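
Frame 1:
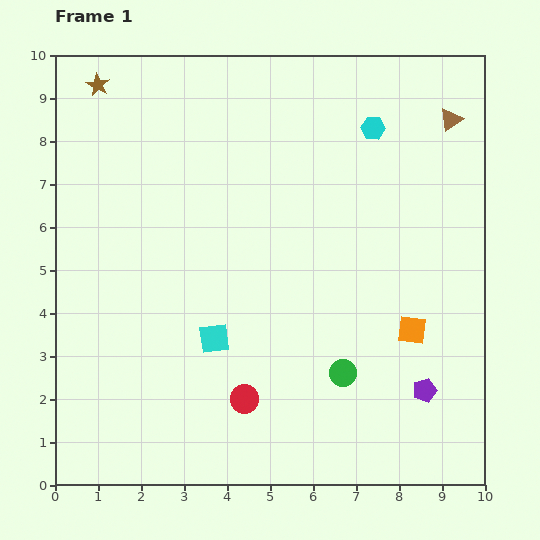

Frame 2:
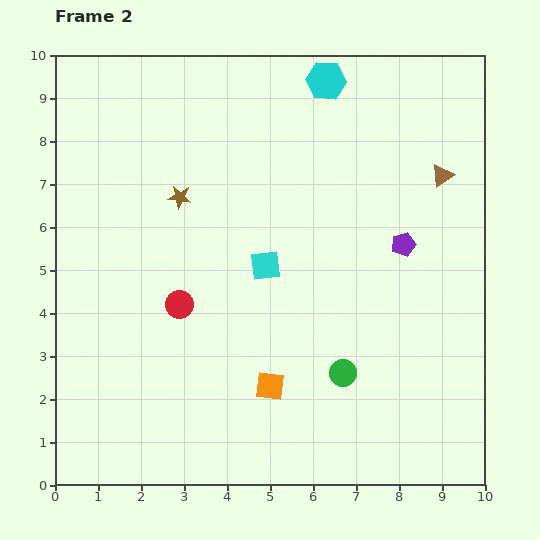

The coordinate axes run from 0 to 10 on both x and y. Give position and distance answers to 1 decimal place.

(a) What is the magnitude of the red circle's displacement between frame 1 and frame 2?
2.7

The red circle moved from (4.4, 2.0) to (2.9, 4.2), a distance of √(1.5² + 2.2²) ≈ 2.7.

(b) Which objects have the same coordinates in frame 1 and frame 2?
the green circle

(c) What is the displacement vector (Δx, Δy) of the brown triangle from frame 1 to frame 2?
(-0.2, -1.3)

The brown triangle was at (9.2, 8.5) in frame 1 and (9.0, 7.2) in frame 2.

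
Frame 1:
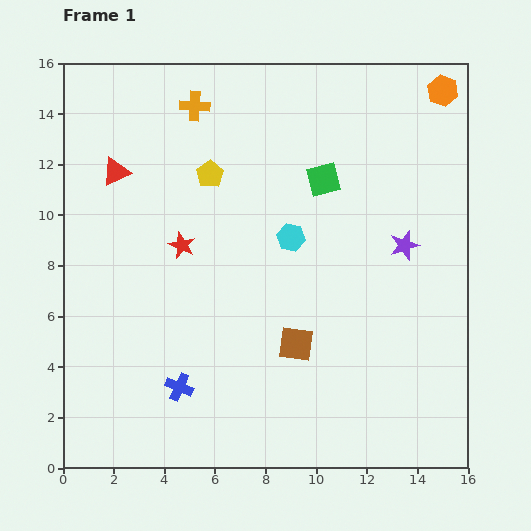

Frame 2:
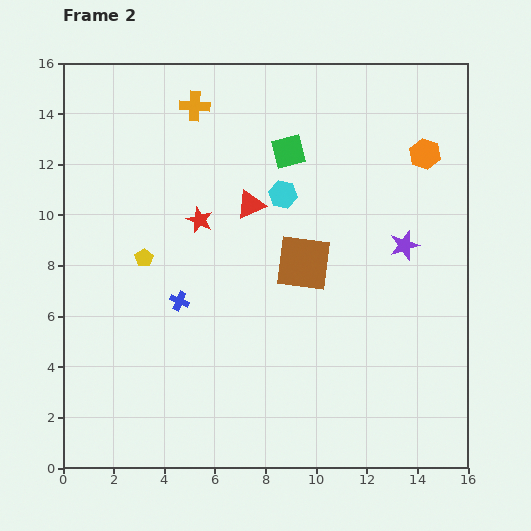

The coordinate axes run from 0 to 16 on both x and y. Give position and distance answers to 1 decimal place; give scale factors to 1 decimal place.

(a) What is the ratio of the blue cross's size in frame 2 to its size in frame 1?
0.7×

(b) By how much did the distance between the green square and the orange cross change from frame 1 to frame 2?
-1.8

Distance in frame 1: 5.9. Distance in frame 2: 4.1.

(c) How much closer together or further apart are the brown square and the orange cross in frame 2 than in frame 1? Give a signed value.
-2.7

Distance in frame 1: 10.2. Distance in frame 2: 7.5.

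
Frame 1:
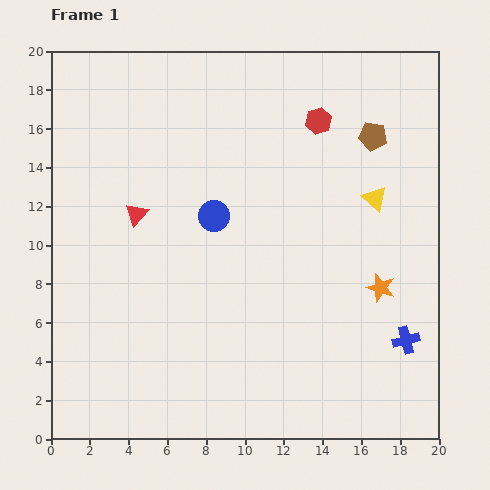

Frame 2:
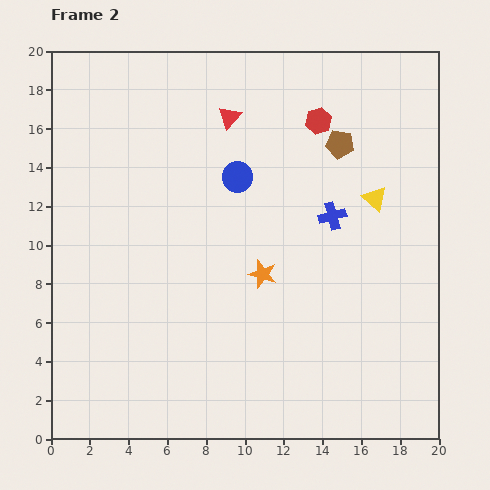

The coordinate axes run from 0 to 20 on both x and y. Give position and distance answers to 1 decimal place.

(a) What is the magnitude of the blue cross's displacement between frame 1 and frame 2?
7.4

The blue cross moved from (18.3, 5.1) to (14.5, 11.5), a distance of √(3.8² + 6.4²) ≈ 7.4.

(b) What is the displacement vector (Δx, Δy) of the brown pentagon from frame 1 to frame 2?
(-1.7, -0.4)

The brown pentagon was at (16.6, 15.6) in frame 1 and (14.9, 15.2) in frame 2.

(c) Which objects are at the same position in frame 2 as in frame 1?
the yellow triangle, the red hexagon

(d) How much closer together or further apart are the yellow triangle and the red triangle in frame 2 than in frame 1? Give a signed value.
-3.7

Distance in frame 1: 12.3. Distance in frame 2: 8.6.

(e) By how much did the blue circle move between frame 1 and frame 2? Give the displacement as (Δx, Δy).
(1.2, 2.0)

The blue circle was at (8.4, 11.5) in frame 1 and (9.6, 13.5) in frame 2.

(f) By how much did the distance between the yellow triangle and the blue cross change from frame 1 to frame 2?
-5.1

Distance in frame 1: 7.5. Distance in frame 2: 2.4.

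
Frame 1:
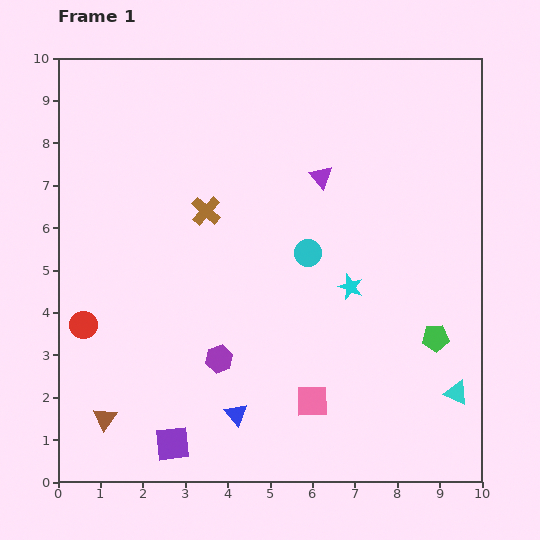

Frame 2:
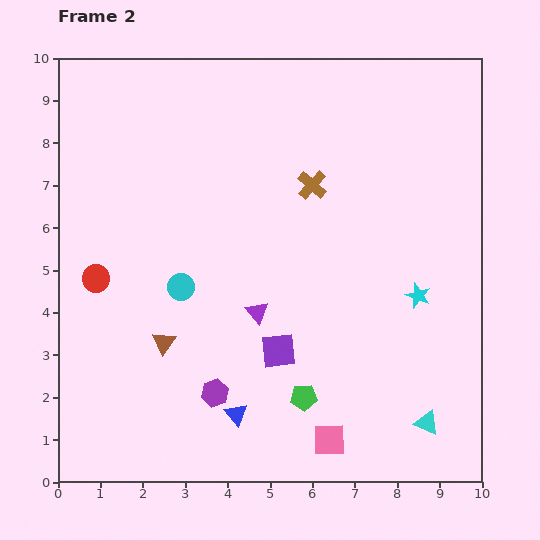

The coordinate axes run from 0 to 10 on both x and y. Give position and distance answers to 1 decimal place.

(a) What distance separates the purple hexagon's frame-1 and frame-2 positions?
0.8

The purple hexagon moved from (3.8, 2.9) to (3.7, 2.1), a distance of √(0.1² + 0.8²) ≈ 0.8.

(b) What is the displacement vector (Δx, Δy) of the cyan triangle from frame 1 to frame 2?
(-0.7, -0.7)

The cyan triangle was at (9.4, 2.1) in frame 1 and (8.7, 1.4) in frame 2.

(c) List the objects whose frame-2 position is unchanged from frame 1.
the blue triangle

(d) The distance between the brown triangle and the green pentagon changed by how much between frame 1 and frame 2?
-4.5

Distance in frame 1: 8.0. Distance in frame 2: 3.5.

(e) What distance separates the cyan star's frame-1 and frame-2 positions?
1.6

The cyan star moved from (6.9, 4.6) to (8.5, 4.4), a distance of √(1.6² + 0.2²) ≈ 1.6.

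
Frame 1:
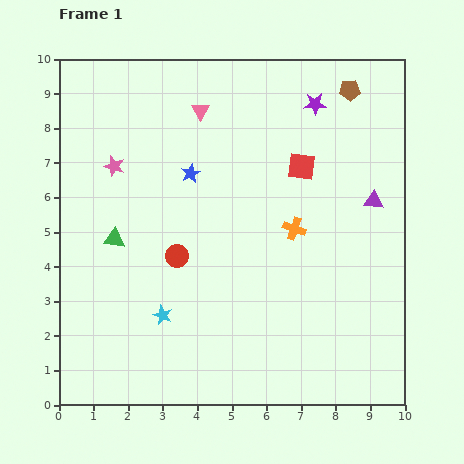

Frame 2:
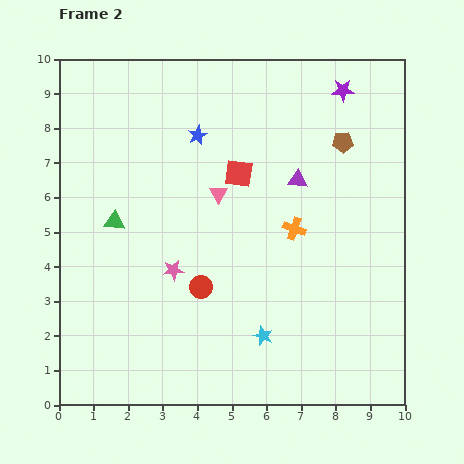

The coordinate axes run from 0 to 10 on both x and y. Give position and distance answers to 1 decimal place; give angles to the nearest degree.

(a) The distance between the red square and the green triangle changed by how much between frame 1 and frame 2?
-1.9

Distance in frame 1: 5.8. Distance in frame 2: 3.9.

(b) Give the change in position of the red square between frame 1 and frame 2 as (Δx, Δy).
(-1.8, -0.2)

The red square was at (7.0, 6.9) in frame 1 and (5.2, 6.7) in frame 2.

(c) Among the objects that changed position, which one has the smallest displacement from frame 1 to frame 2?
the green triangle

(moved 0.5)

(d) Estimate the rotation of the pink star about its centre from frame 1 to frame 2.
23° counter-clockwise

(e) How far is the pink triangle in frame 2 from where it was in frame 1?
2.5

The pink triangle moved from (4.1, 8.5) to (4.6, 6.1), a distance of √(0.5² + 2.4²) ≈ 2.5.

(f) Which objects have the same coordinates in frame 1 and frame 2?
the orange cross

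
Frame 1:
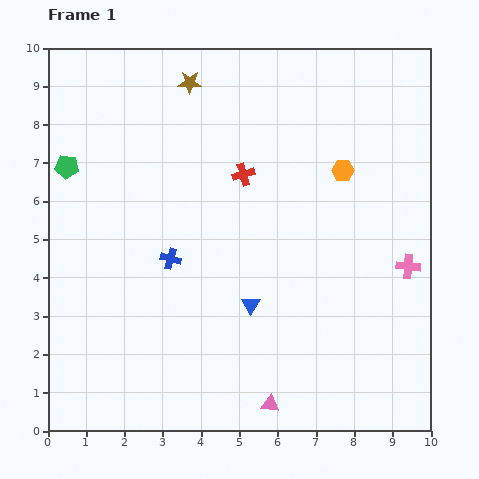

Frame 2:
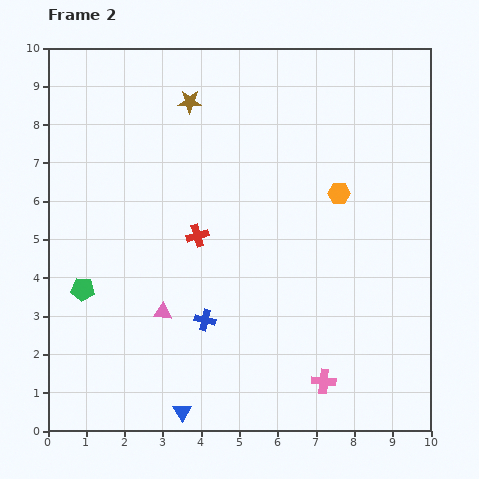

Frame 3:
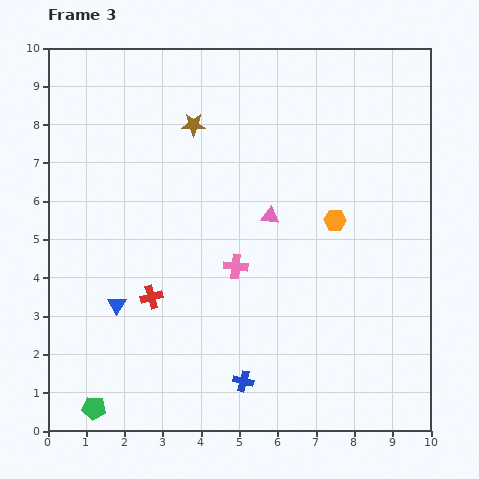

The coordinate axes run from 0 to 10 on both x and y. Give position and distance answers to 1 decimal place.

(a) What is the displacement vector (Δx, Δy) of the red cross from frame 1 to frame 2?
(-1.2, -1.6)

The red cross was at (5.1, 6.7) in frame 1 and (3.9, 5.1) in frame 2.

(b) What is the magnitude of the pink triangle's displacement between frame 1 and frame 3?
4.9

The pink triangle moved from (5.8, 0.7) to (5.8, 5.6), a distance of √(0.0² + 4.9²) ≈ 4.9.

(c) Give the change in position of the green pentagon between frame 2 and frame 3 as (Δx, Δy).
(0.3, -3.1)

The green pentagon was at (0.9, 3.7) in frame 2 and (1.2, 0.6) in frame 3.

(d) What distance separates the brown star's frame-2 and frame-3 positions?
0.6

The brown star moved from (3.7, 8.6) to (3.8, 8.0), a distance of √(0.1² + 0.6²) ≈ 0.6.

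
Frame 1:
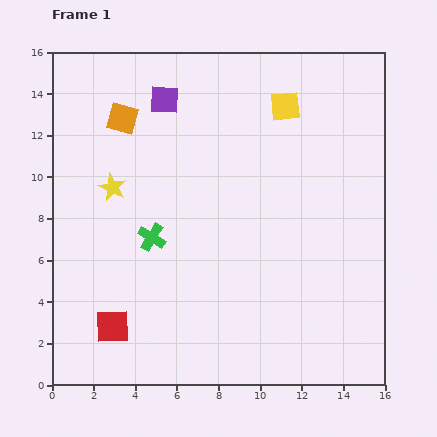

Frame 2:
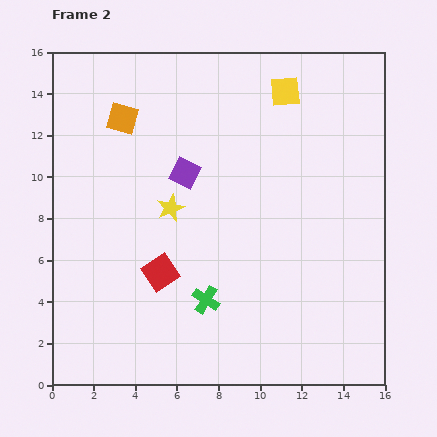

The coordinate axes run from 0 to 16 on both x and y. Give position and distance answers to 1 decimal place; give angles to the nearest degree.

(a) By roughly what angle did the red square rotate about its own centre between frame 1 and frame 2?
32° counter-clockwise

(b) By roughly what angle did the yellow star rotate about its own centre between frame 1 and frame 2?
24° clockwise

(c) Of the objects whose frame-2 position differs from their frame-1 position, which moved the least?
the yellow square

(moved 0.7)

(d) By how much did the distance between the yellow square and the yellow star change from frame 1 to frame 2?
-1.4

Distance in frame 1: 9.2. Distance in frame 2: 7.8.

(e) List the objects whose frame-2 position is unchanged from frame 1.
the orange square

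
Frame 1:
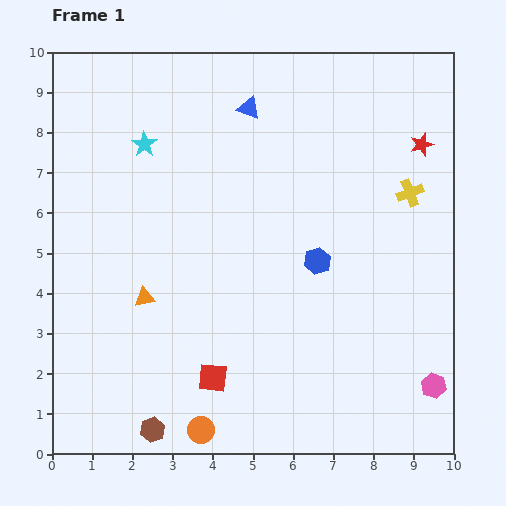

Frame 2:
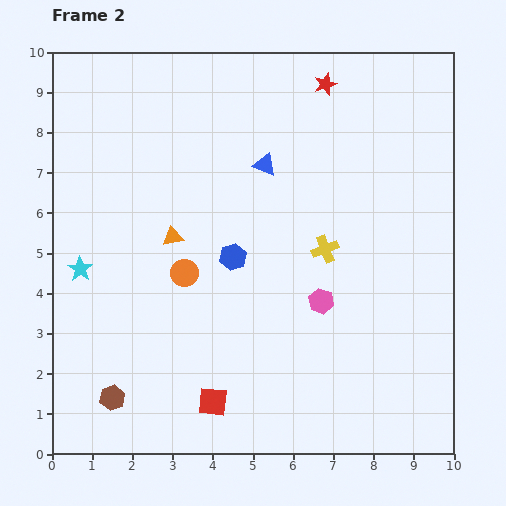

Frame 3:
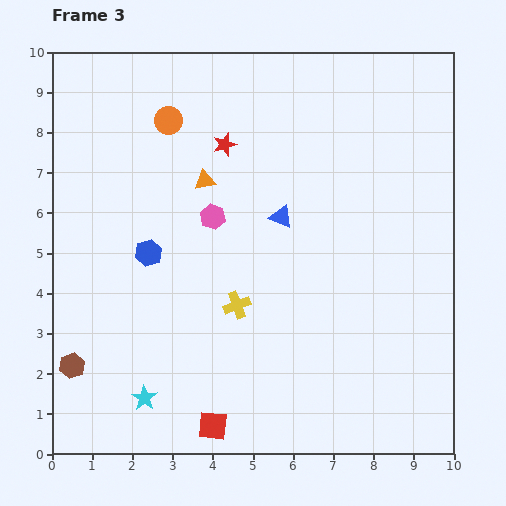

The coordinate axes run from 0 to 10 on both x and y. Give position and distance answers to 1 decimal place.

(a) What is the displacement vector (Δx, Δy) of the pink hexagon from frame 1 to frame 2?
(-2.8, 2.1)

The pink hexagon was at (9.5, 1.7) in frame 1 and (6.7, 3.8) in frame 2.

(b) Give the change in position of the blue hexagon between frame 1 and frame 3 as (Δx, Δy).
(-4.2, 0.2)

The blue hexagon was at (6.6, 4.8) in frame 1 and (2.4, 5.0) in frame 3.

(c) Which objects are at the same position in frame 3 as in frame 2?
none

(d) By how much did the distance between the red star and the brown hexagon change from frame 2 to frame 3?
-2.7

Distance in frame 2: 9.4. Distance in frame 3: 6.7.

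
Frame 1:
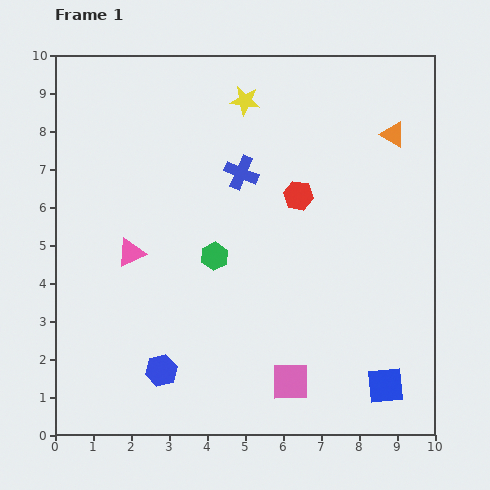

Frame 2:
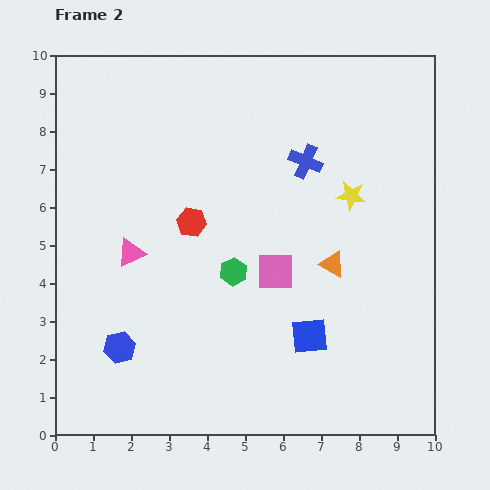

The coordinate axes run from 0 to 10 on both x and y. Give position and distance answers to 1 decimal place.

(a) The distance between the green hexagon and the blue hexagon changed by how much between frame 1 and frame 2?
+0.3

Distance in frame 1: 3.3. Distance in frame 2: 3.6.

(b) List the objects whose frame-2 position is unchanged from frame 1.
the pink triangle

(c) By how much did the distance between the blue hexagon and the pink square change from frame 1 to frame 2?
+1.2

Distance in frame 1: 3.4. Distance in frame 2: 4.6.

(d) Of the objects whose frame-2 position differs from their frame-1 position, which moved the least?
the green hexagon

(moved 0.6)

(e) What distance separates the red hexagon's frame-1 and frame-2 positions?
2.9

The red hexagon moved from (6.4, 6.3) to (3.6, 5.6), a distance of √(2.8² + 0.7²) ≈ 2.9.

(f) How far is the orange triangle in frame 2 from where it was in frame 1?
3.8

The orange triangle moved from (8.9, 7.9) to (7.3, 4.5), a distance of √(1.6² + 3.4²) ≈ 3.8.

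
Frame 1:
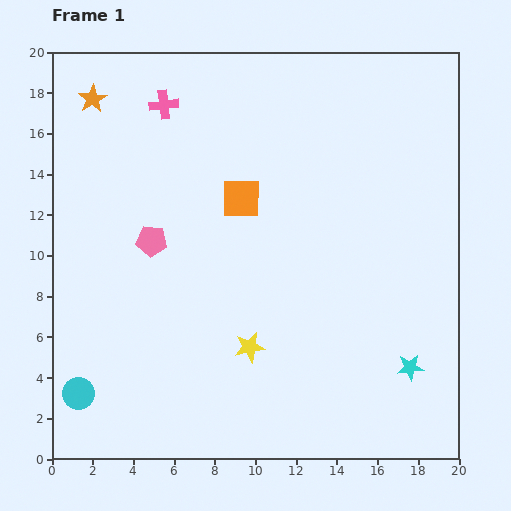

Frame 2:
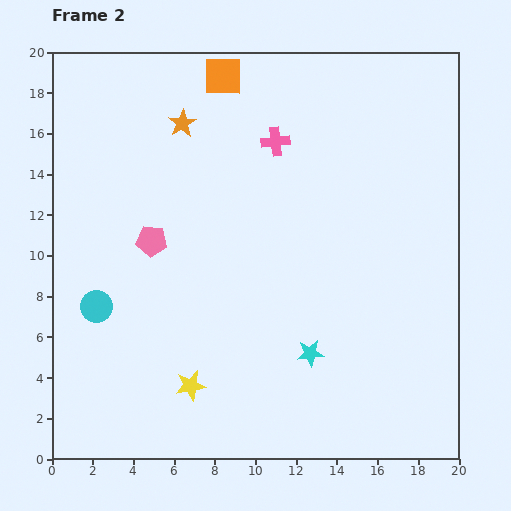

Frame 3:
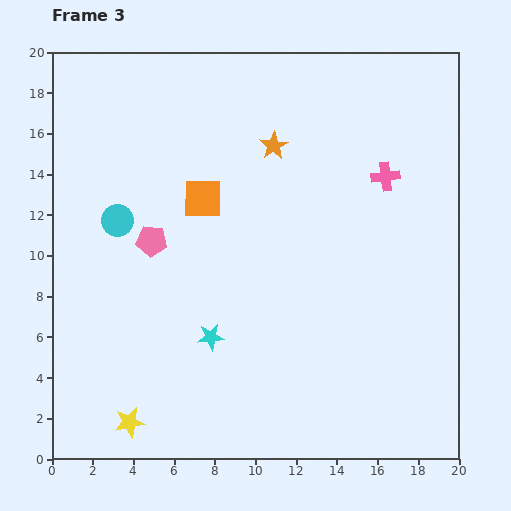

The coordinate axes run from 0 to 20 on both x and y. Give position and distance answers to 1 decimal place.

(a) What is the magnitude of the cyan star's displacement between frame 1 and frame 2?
4.9

The cyan star moved from (17.6, 4.5) to (12.7, 5.2), a distance of √(4.9² + 0.7²) ≈ 4.9.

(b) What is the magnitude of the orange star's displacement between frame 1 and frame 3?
9.2

The orange star moved from (2.0, 17.7) to (10.9, 15.4), a distance of √(8.9² + 2.3²) ≈ 9.2.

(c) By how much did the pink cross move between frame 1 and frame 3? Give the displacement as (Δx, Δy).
(10.9, -3.5)

The pink cross was at (5.5, 17.4) in frame 1 and (16.4, 13.9) in frame 3.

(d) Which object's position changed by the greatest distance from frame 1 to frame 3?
the pink cross

(moved 11.4; next 9.9)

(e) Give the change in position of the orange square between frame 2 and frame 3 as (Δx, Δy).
(-1.0, -6.0)

The orange square was at (8.4, 18.8) in frame 2 and (7.4, 12.8) in frame 3.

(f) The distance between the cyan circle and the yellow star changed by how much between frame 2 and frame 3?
+3.9

Distance in frame 2: 6.0. Distance in frame 3: 9.9.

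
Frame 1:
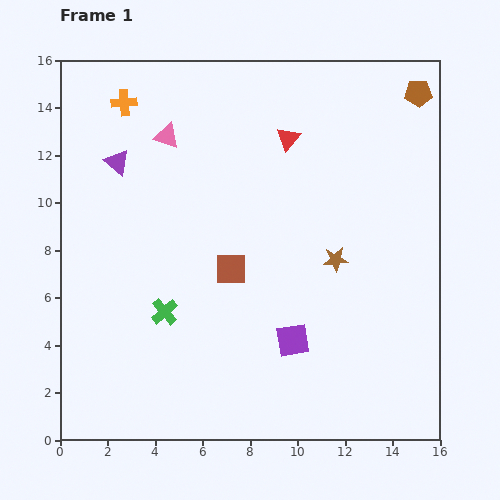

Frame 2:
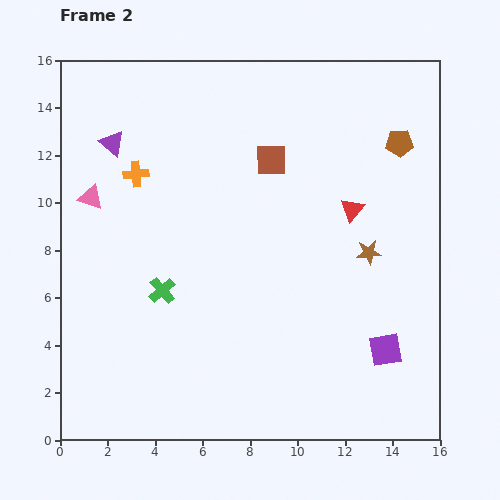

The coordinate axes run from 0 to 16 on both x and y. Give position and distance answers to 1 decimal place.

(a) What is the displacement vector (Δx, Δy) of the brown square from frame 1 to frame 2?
(1.7, 4.6)

The brown square was at (7.2, 7.2) in frame 1 and (8.9, 11.8) in frame 2.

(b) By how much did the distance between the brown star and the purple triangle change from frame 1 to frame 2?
+1.6

Distance in frame 1: 10.1. Distance in frame 2: 11.7.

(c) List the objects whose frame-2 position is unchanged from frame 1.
none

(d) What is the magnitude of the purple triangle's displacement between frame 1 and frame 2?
0.8

The purple triangle moved from (2.4, 11.7) to (2.2, 12.5), a distance of √(0.2² + 0.8²) ≈ 0.8.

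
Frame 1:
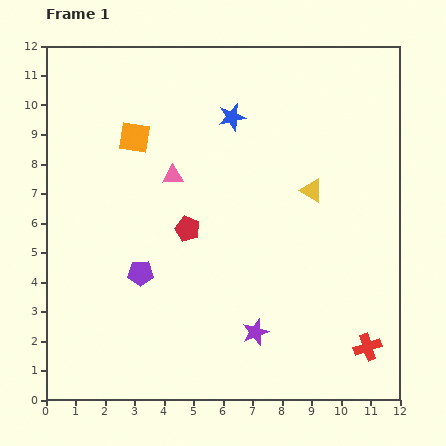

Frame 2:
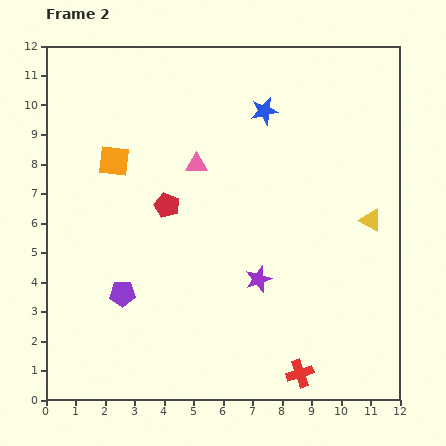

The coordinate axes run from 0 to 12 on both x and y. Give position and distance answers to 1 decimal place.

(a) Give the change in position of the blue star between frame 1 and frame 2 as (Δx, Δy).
(1.1, 0.2)

The blue star was at (6.3, 9.6) in frame 1 and (7.4, 9.8) in frame 2.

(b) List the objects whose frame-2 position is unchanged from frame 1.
none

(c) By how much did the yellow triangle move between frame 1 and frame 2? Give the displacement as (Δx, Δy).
(2.0, -1.0)

The yellow triangle was at (9.0, 7.1) in frame 1 and (11.0, 6.1) in frame 2.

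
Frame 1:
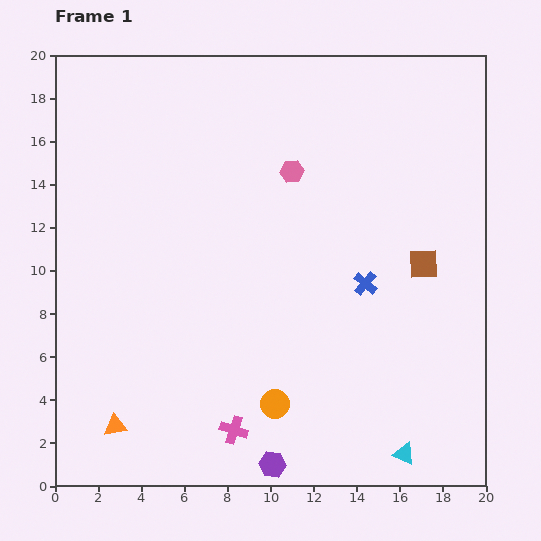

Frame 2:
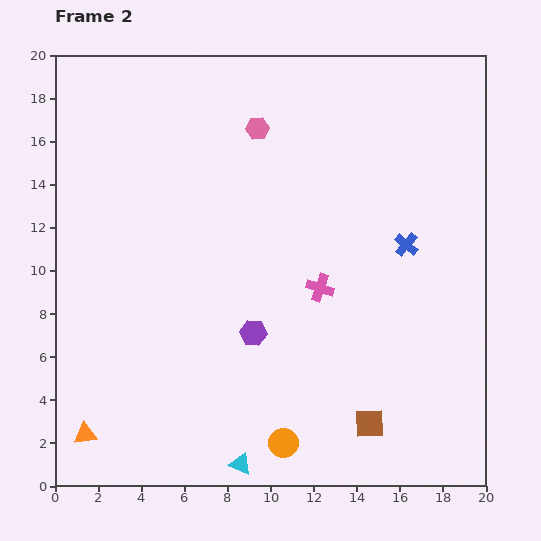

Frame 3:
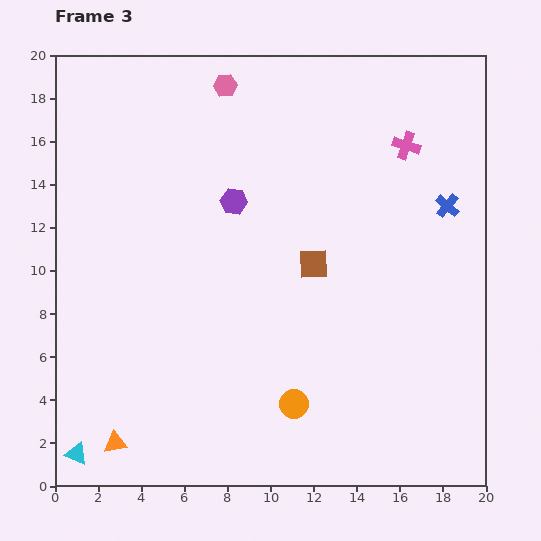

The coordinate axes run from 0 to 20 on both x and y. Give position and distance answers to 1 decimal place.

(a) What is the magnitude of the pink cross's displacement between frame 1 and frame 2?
7.7

The pink cross moved from (8.3, 2.6) to (12.3, 9.2), a distance of √(4.0² + 6.6²) ≈ 7.7.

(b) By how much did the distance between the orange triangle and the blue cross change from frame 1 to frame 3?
+5.6

Distance in frame 1: 13.3. Distance in frame 3: 18.9.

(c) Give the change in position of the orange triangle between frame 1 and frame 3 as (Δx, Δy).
(0.0, -0.8)

The orange triangle was at (2.8, 2.8) in frame 1 and (2.8, 2.0) in frame 3.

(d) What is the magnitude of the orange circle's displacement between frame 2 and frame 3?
1.9

The orange circle moved from (10.6, 2.0) to (11.1, 3.8), a distance of √(0.5² + 1.8²) ≈ 1.9.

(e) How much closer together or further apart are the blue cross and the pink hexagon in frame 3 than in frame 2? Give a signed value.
+2.9

Distance in frame 2: 8.8. Distance in frame 3: 11.7.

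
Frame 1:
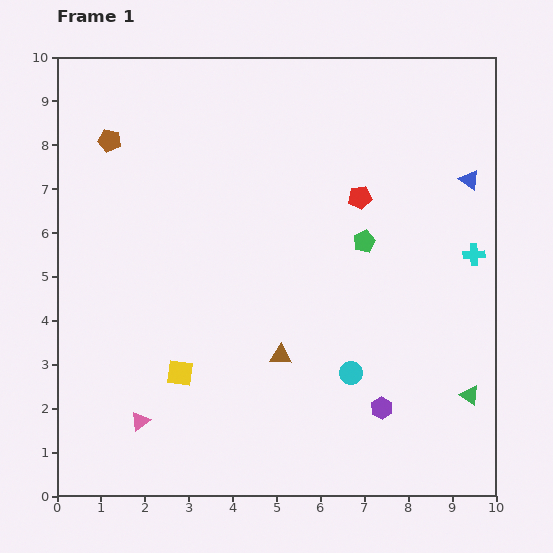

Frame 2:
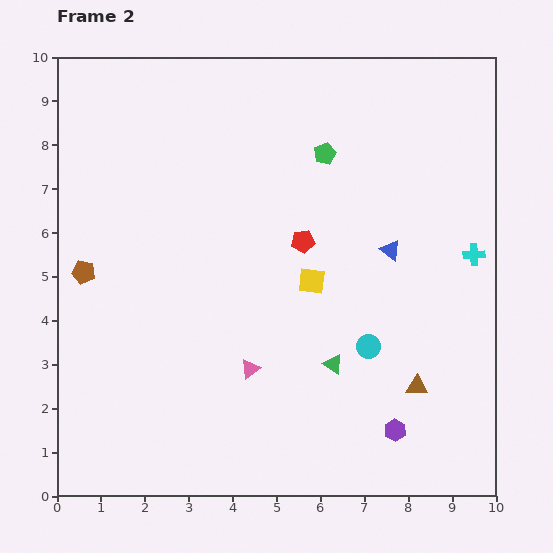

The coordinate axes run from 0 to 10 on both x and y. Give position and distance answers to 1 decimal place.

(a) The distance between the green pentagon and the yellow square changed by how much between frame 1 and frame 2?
-2.3

Distance in frame 1: 5.2. Distance in frame 2: 2.9.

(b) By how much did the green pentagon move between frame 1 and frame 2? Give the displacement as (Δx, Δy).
(-0.9, 2.0)

The green pentagon was at (7.0, 5.8) in frame 1 and (6.1, 7.8) in frame 2.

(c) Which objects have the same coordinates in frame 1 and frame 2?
the cyan cross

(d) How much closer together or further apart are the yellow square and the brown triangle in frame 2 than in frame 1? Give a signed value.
+1.1

Distance in frame 1: 2.3. Distance in frame 2: 3.4.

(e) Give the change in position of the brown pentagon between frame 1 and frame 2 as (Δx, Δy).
(-0.6, -3.0)

The brown pentagon was at (1.2, 8.1) in frame 1 and (0.6, 5.1) in frame 2.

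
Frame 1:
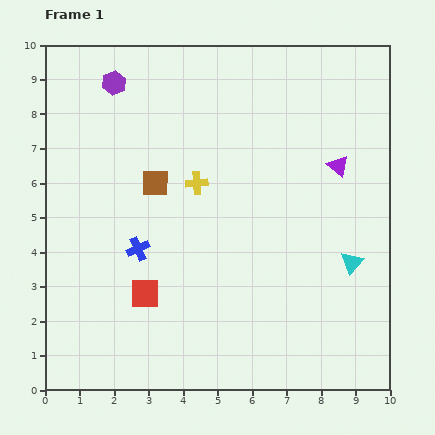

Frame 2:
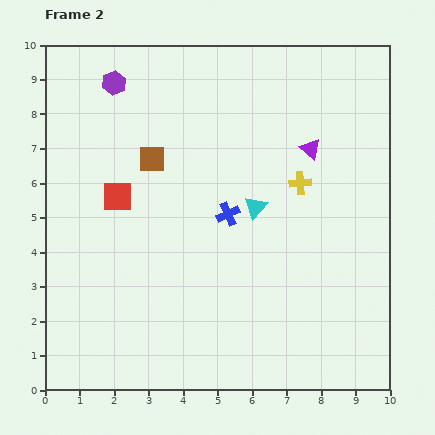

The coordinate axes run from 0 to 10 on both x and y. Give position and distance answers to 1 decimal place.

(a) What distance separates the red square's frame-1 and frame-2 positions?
2.9

The red square moved from (2.9, 2.8) to (2.1, 5.6), a distance of √(0.8² + 2.8²) ≈ 2.9.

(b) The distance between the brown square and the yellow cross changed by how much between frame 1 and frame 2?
+3.2

Distance in frame 1: 1.2. Distance in frame 2: 4.4.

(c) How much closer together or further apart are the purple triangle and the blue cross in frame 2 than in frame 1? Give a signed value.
-3.2

Distance in frame 1: 6.3. Distance in frame 2: 3.1.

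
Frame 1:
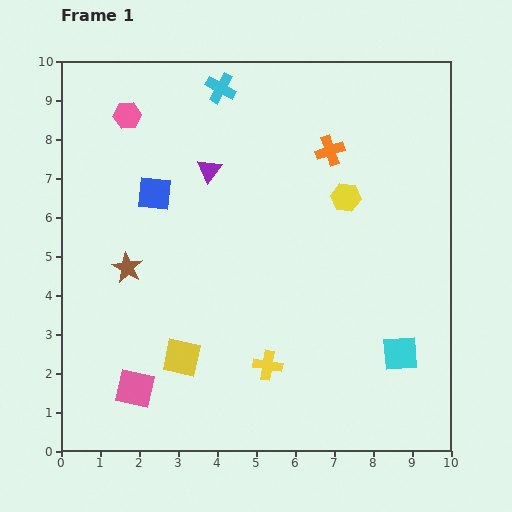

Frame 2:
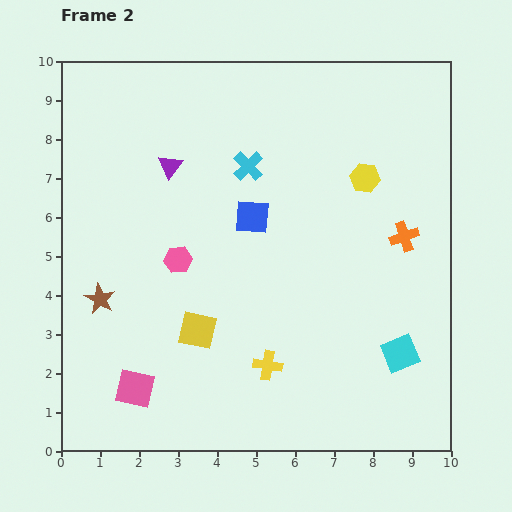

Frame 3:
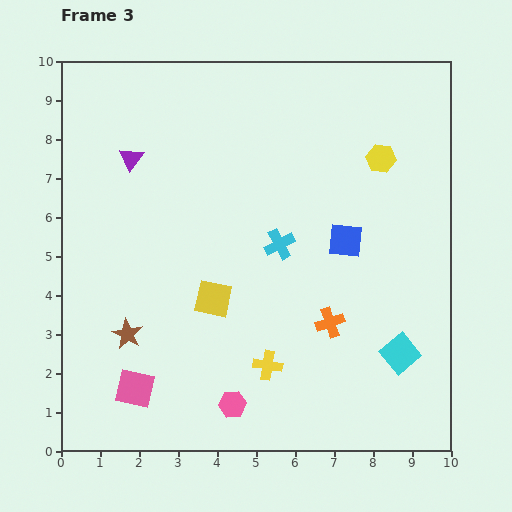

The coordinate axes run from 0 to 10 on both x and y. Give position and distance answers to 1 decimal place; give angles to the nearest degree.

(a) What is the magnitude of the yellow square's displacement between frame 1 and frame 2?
0.8

The yellow square moved from (3.1, 2.4) to (3.5, 3.1), a distance of √(0.4² + 0.7²) ≈ 0.8.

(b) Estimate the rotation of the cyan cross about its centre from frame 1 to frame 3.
33° clockwise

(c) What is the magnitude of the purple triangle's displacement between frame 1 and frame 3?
2.0

The purple triangle moved from (3.8, 7.2) to (1.8, 7.5), a distance of √(2.0² + 0.3²) ≈ 2.0.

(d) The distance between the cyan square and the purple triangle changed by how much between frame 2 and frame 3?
+0.9

Distance in frame 2: 7.6. Distance in frame 3: 8.5.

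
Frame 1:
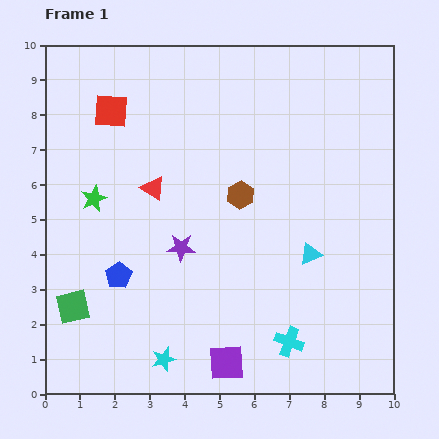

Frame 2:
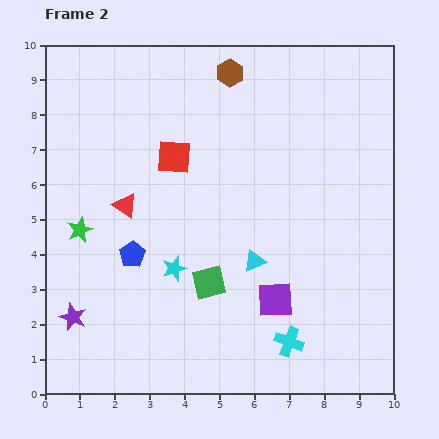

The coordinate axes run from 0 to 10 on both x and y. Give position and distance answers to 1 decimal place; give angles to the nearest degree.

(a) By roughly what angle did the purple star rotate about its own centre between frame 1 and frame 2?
20° clockwise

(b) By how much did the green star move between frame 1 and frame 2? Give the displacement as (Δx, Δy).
(-0.4, -0.9)

The green star was at (1.4, 5.6) in frame 1 and (1.0, 4.7) in frame 2.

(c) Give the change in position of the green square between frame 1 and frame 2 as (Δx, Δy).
(3.9, 0.7)

The green square was at (0.8, 2.5) in frame 1 and (4.7, 3.2) in frame 2.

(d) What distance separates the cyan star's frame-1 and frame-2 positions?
2.6

The cyan star moved from (3.4, 1.0) to (3.7, 3.6), a distance of √(0.3² + 2.6²) ≈ 2.6.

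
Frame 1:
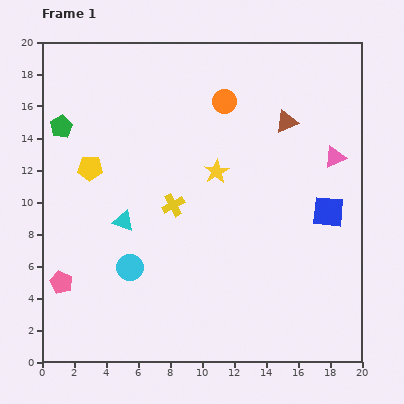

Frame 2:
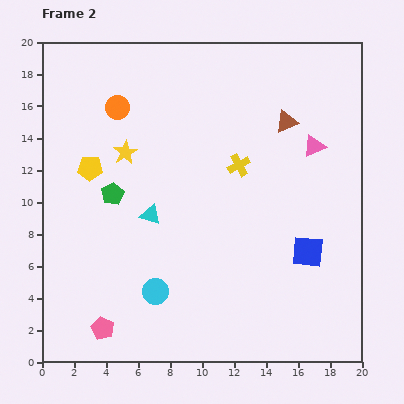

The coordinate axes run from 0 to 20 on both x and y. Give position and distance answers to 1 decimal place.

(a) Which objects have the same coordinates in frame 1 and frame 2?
the brown triangle, the yellow pentagon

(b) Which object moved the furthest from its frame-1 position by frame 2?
the orange circle

(moved 6.7; next 5.8)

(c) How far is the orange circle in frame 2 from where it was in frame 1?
6.7

The orange circle moved from (11.4, 16.3) to (4.7, 15.9), a distance of √(6.7² + 0.4²) ≈ 6.7.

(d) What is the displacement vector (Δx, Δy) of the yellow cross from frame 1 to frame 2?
(4.1, 2.5)

The yellow cross was at (8.2, 9.8) in frame 1 and (12.3, 12.3) in frame 2.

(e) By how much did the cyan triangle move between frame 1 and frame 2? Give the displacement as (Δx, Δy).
(1.7, 0.4)

The cyan triangle was at (5.1, 8.8) in frame 1 and (6.8, 9.2) in frame 2.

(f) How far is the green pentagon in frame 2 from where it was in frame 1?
5.3

The green pentagon moved from (1.2, 14.7) to (4.4, 10.5), a distance of √(3.2² + 4.2²) ≈ 5.3.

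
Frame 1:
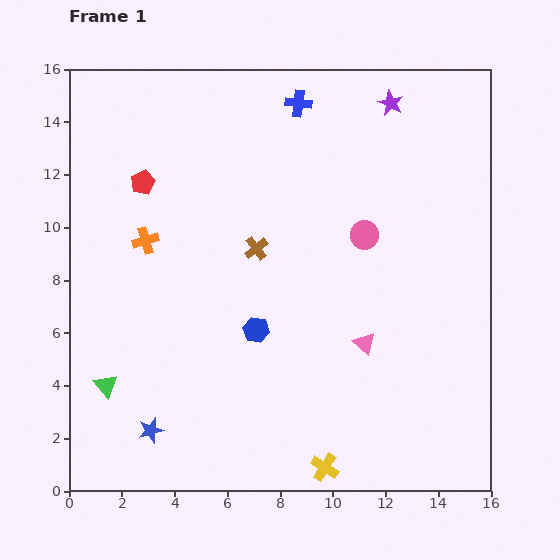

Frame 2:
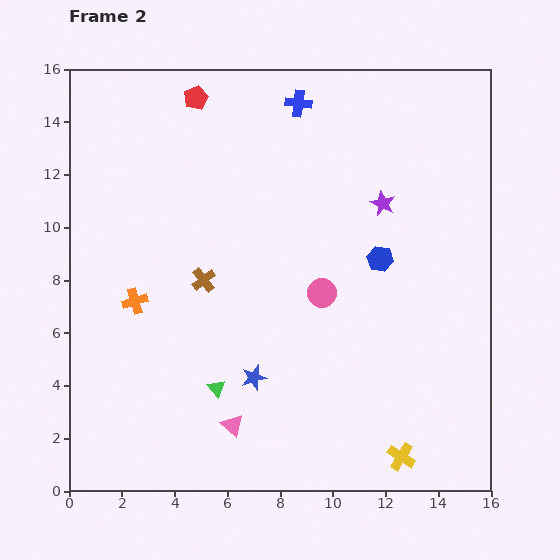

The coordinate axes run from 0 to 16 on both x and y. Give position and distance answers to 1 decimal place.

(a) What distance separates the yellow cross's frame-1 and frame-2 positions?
2.9

The yellow cross moved from (9.7, 0.9) to (12.6, 1.3), a distance of √(2.9² + 0.4²) ≈ 2.9.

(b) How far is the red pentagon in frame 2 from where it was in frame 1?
3.8

The red pentagon moved from (2.8, 11.7) to (4.8, 14.9), a distance of √(2.0² + 3.2²) ≈ 3.8.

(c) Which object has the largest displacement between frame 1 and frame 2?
the pink triangle

(moved 5.9; next 5.4)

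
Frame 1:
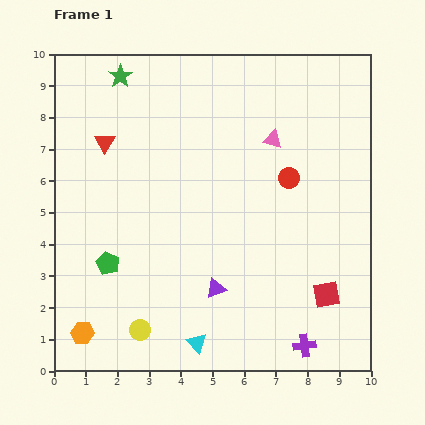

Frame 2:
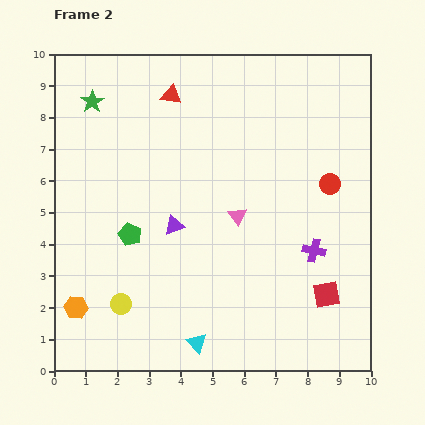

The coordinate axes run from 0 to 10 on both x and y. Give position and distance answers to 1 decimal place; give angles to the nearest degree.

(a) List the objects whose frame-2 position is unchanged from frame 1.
the red square, the cyan triangle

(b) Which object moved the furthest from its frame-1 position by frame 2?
the purple cross

(moved 3.0; next 2.6)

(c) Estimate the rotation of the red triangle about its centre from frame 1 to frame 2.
49° counter-clockwise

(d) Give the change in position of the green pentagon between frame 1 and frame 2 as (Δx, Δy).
(0.7, 0.9)

The green pentagon was at (1.7, 3.4) in frame 1 and (2.4, 4.3) in frame 2.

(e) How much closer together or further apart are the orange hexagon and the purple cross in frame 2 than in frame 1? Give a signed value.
+0.7

Distance in frame 1: 7.0. Distance in frame 2: 7.7.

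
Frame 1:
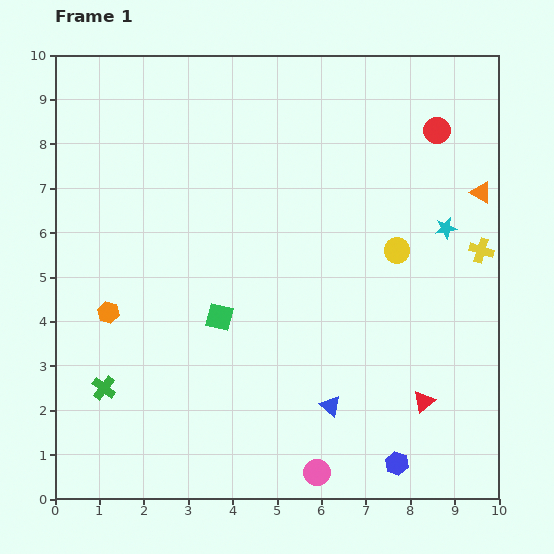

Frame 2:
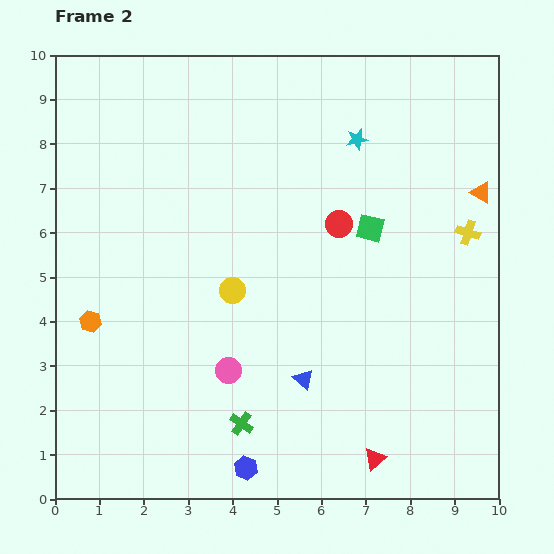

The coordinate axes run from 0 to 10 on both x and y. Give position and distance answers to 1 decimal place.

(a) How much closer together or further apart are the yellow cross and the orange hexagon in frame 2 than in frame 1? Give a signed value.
+0.2

Distance in frame 1: 8.5. Distance in frame 2: 8.7.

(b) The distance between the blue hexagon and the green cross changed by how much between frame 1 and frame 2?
-5.8

Distance in frame 1: 6.8. Distance in frame 2: 1.0.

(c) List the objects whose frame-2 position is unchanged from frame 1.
the orange triangle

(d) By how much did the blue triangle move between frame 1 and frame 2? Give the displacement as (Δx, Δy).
(-0.6, 0.6)

The blue triangle was at (6.2, 2.1) in frame 1 and (5.6, 2.7) in frame 2.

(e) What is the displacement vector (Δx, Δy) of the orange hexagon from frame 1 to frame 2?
(-0.4, -0.2)

The orange hexagon was at (1.2, 4.2) in frame 1 and (0.8, 4.0) in frame 2.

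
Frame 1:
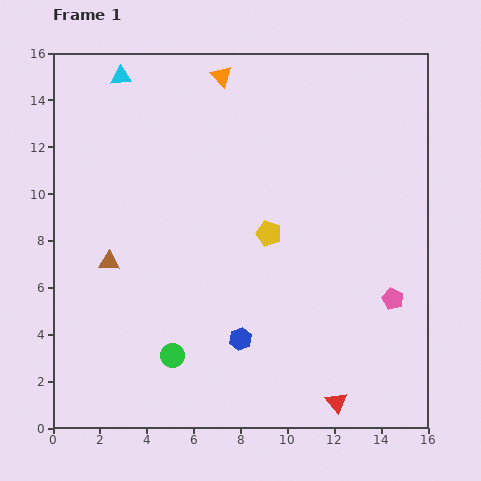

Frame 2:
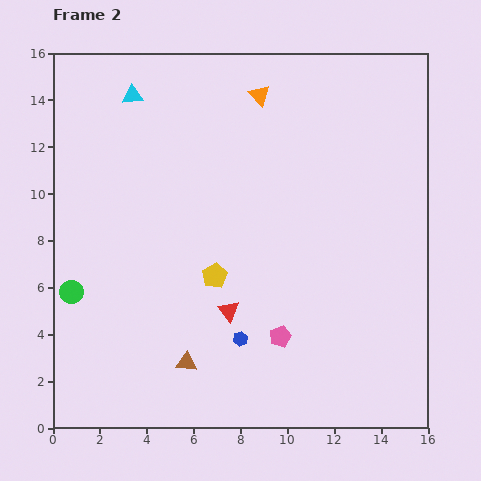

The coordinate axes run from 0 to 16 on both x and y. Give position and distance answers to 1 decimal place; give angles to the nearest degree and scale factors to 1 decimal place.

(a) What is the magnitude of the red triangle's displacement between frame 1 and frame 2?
6.0

The red triangle moved from (12.1, 1.1) to (7.5, 5.0), a distance of √(4.6² + 3.9²) ≈ 6.0.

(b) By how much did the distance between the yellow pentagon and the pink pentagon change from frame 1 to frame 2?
-2.2

Distance in frame 1: 6.0. Distance in frame 2: 3.8.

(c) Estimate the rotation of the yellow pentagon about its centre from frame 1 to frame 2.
23° clockwise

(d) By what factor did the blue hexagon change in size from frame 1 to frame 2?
0.7×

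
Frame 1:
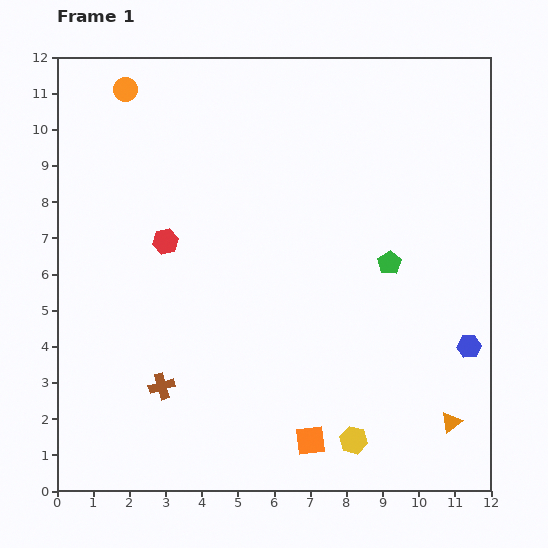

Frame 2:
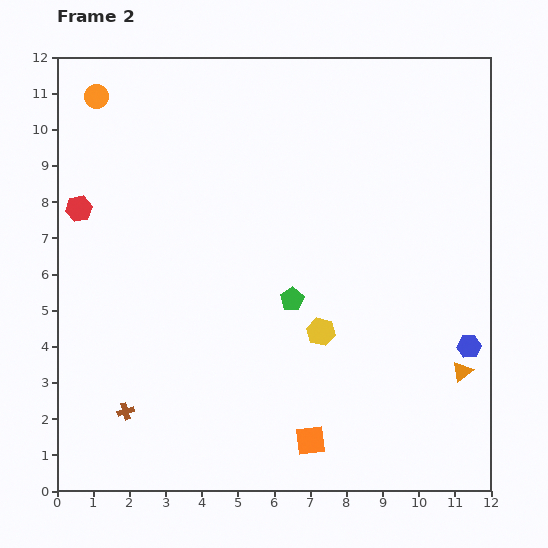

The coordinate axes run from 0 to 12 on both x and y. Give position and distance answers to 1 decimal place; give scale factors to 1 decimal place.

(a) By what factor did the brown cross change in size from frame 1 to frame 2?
0.6×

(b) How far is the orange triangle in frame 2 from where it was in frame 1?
1.4

The orange triangle moved from (10.9, 1.9) to (11.2, 3.3), a distance of √(0.3² + 1.4²) ≈ 1.4.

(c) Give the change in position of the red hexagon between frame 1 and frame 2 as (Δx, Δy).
(-2.4, 0.9)

The red hexagon was at (3.0, 6.9) in frame 1 and (0.6, 7.8) in frame 2.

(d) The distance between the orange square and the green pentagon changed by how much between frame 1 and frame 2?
-1.5

Distance in frame 1: 5.4. Distance in frame 2: 3.9.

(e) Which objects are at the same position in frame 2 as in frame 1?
the orange square, the blue hexagon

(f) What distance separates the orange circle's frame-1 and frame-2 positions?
0.8

The orange circle moved from (1.9, 11.1) to (1.1, 10.9), a distance of √(0.8² + 0.2²) ≈ 0.8.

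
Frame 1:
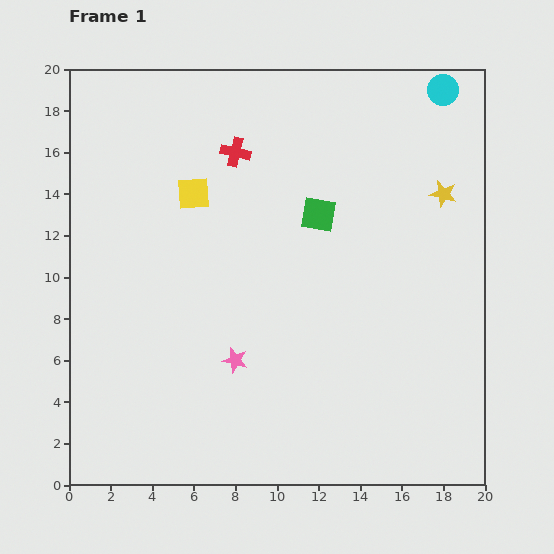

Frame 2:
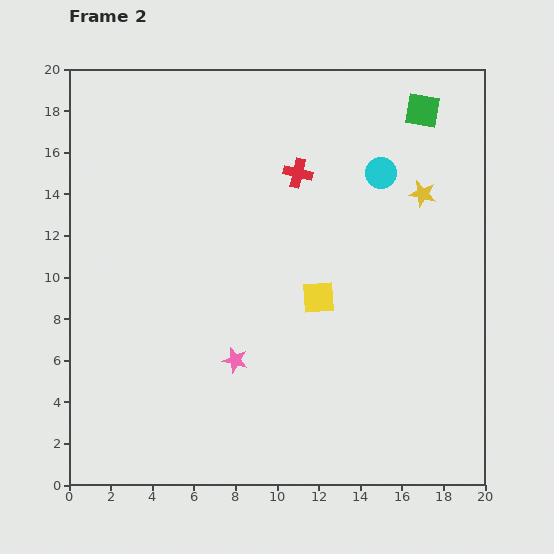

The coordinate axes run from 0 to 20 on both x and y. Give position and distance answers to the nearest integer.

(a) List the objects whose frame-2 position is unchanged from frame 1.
the pink star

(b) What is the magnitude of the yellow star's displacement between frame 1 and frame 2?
1

The yellow star moved from (18, 14) to (17, 14), a distance of √(1² + 0²) ≈ 1.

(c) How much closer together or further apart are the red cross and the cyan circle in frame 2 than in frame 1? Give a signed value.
-6

Distance in frame 1: 10. Distance in frame 2: 4.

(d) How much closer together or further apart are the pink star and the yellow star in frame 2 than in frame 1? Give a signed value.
-1

Distance in frame 1: 13. Distance in frame 2: 12.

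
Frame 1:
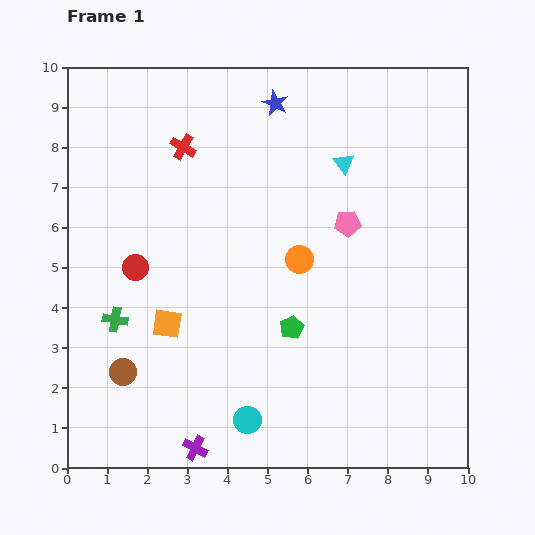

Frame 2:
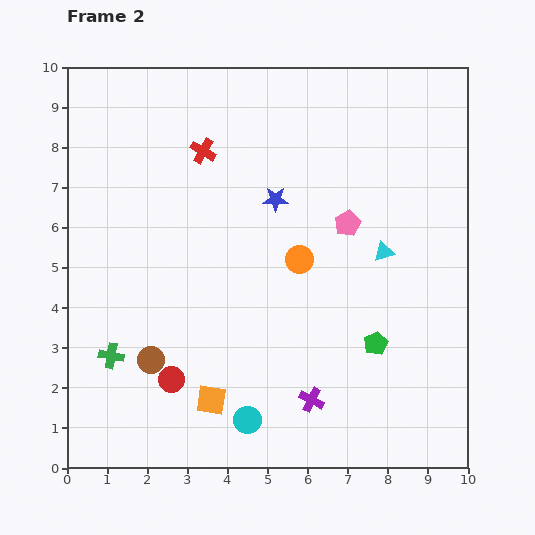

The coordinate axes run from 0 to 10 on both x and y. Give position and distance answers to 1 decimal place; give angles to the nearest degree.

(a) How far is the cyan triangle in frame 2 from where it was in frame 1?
2.4

The cyan triangle moved from (6.9, 7.6) to (7.9, 5.4), a distance of √(1.0² + 2.2²) ≈ 2.4.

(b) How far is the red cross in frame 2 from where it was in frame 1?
0.5

The red cross moved from (2.9, 8.0) to (3.4, 7.9), a distance of √(0.5² + 0.1²) ≈ 0.5.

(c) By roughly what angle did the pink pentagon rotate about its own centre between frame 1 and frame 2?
22° counter-clockwise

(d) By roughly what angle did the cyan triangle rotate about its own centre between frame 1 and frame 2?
51° clockwise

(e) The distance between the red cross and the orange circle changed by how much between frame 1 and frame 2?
-0.4

Distance in frame 1: 4.0. Distance in frame 2: 3.6.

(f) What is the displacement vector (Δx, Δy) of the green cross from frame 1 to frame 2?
(-0.1, -0.9)

The green cross was at (1.2, 3.7) in frame 1 and (1.1, 2.8) in frame 2.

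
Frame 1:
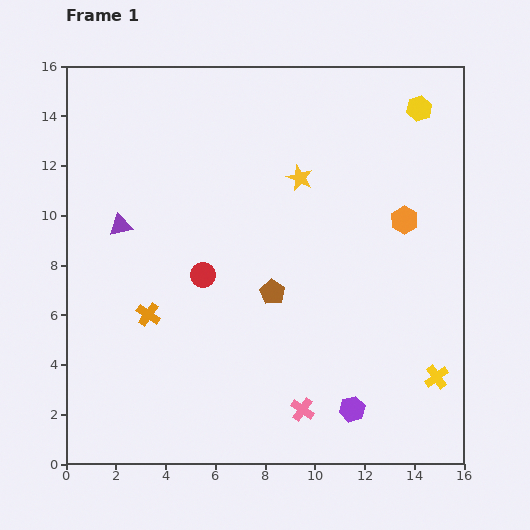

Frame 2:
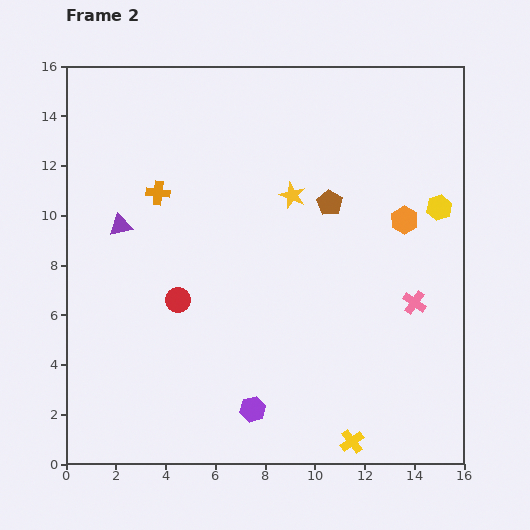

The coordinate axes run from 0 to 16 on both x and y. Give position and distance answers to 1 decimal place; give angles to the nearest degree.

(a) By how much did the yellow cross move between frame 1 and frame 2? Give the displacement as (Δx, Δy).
(-3.4, -2.6)

The yellow cross was at (14.9, 3.5) in frame 1 and (11.5, 0.9) in frame 2.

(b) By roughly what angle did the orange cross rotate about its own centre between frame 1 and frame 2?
28° counter-clockwise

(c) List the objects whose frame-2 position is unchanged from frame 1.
the purple triangle, the orange hexagon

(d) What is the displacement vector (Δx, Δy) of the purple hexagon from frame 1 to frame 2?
(-4.0, 0.0)

The purple hexagon was at (11.5, 2.2) in frame 1 and (7.5, 2.2) in frame 2.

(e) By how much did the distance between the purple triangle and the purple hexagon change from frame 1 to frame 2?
-2.8

Distance in frame 1: 11.9. Distance in frame 2: 9.1.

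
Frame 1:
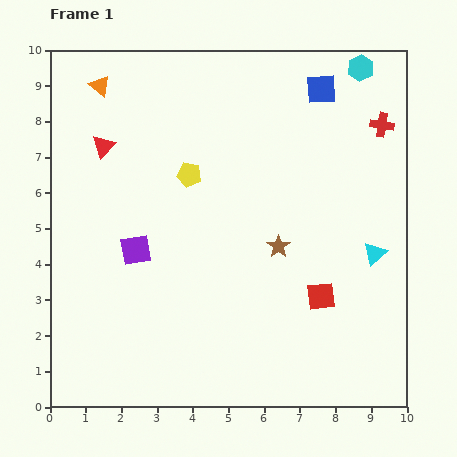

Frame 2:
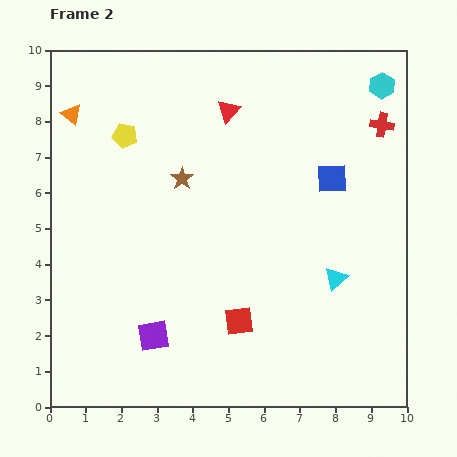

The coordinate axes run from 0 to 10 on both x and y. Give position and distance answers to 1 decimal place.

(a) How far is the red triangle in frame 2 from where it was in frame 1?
3.6

The red triangle moved from (1.5, 7.3) to (5.0, 8.3), a distance of √(3.5² + 1.0²) ≈ 3.6.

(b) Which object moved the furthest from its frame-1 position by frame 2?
the red triangle

(moved 3.6; next 3.3)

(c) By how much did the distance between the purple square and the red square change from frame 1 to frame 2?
-3.0

Distance in frame 1: 5.4. Distance in frame 2: 2.4.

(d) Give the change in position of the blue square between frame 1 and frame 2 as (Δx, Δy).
(0.3, -2.5)

The blue square was at (7.6, 8.9) in frame 1 and (7.9, 6.4) in frame 2.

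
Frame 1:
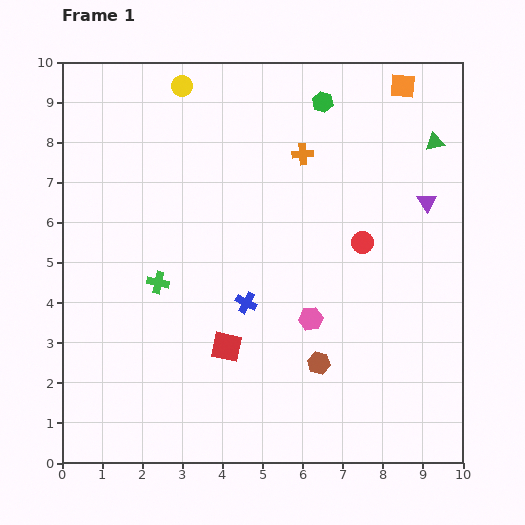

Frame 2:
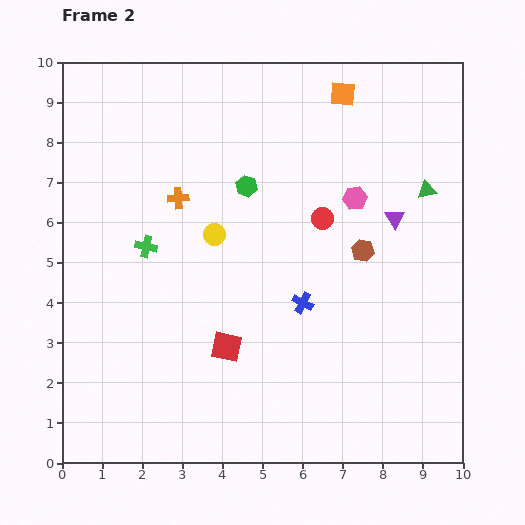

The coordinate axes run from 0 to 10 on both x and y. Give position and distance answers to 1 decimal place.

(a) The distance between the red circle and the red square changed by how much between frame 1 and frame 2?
-0.3

Distance in frame 1: 4.3. Distance in frame 2: 4.0.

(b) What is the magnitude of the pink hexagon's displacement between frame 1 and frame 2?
3.2

The pink hexagon moved from (6.2, 3.6) to (7.3, 6.6), a distance of √(1.1² + 3.0²) ≈ 3.2.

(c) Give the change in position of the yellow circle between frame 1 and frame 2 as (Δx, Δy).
(0.8, -3.7)

The yellow circle was at (3.0, 9.4) in frame 1 and (3.8, 5.7) in frame 2.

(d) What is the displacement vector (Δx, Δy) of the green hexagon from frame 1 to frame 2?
(-1.9, -2.1)

The green hexagon was at (6.5, 9.0) in frame 1 and (4.6, 6.9) in frame 2.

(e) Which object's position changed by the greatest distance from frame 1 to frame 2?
the yellow circle

(moved 3.8; next 3.3)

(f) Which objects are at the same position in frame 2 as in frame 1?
the red square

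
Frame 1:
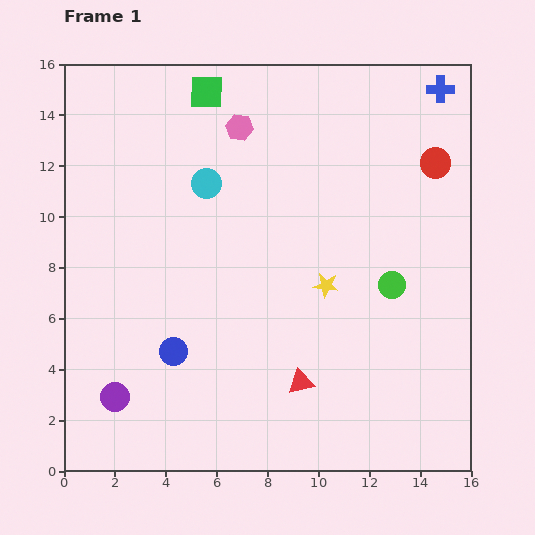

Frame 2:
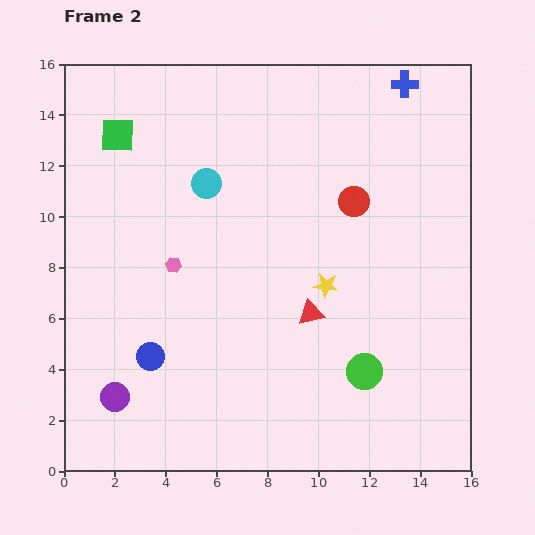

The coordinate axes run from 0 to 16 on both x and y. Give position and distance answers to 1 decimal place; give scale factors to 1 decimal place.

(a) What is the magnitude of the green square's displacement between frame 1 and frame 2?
3.9

The green square moved from (5.6, 14.9) to (2.1, 13.2), a distance of √(3.5² + 1.7²) ≈ 3.9.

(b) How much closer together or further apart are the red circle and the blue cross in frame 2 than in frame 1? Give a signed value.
+2.1

Distance in frame 1: 2.9. Distance in frame 2: 5.0.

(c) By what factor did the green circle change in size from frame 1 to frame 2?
1.3×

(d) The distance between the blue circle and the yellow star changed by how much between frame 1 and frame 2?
+0.9

Distance in frame 1: 6.5. Distance in frame 2: 7.4.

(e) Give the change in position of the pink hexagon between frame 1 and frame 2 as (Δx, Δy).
(-2.6, -5.4)

The pink hexagon was at (6.9, 13.5) in frame 1 and (4.3, 8.1) in frame 2.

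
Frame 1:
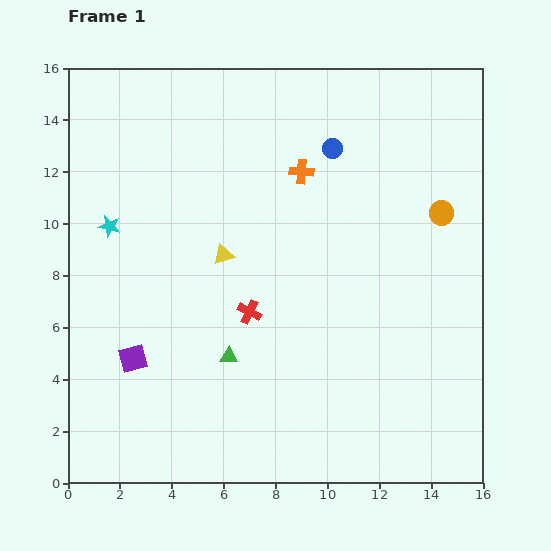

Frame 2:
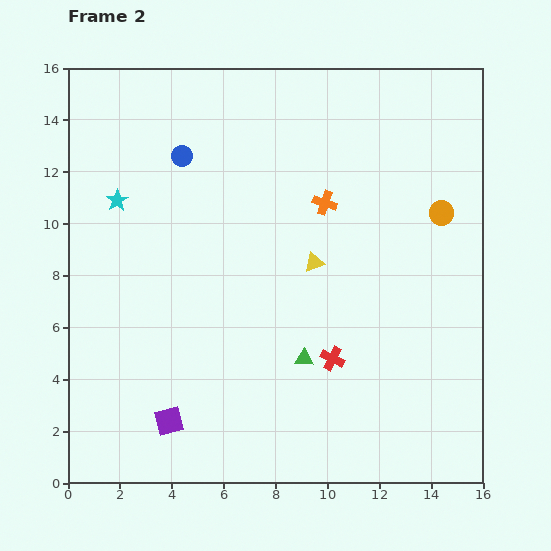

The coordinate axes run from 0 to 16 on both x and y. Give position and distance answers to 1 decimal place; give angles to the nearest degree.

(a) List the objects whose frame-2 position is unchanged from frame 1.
the orange circle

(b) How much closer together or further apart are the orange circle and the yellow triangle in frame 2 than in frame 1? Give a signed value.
-3.3

Distance in frame 1: 8.6. Distance in frame 2: 5.3.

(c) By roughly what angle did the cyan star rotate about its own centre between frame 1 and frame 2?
28° clockwise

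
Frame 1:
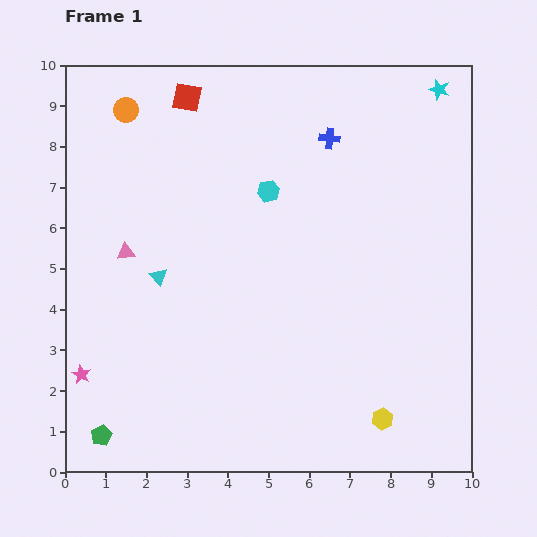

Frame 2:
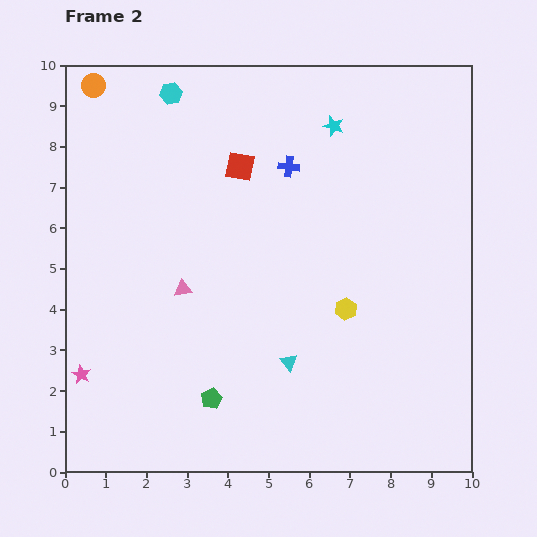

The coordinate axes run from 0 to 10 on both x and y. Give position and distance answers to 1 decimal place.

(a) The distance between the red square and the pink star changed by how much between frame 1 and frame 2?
-0.9

Distance in frame 1: 7.3. Distance in frame 2: 6.4.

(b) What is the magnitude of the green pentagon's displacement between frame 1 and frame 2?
2.8

The green pentagon moved from (0.9, 0.9) to (3.6, 1.8), a distance of √(2.7² + 0.9²) ≈ 2.8.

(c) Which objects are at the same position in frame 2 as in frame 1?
the pink star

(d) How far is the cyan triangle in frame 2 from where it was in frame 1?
3.8

The cyan triangle moved from (2.3, 4.8) to (5.5, 2.7), a distance of √(3.2² + 2.1²) ≈ 3.8.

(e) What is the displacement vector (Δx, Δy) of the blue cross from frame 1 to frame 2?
(-1.0, -0.7)

The blue cross was at (6.5, 8.2) in frame 1 and (5.5, 7.5) in frame 2.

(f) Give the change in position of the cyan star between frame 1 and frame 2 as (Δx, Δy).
(-2.6, -0.9)

The cyan star was at (9.2, 9.4) in frame 1 and (6.6, 8.5) in frame 2.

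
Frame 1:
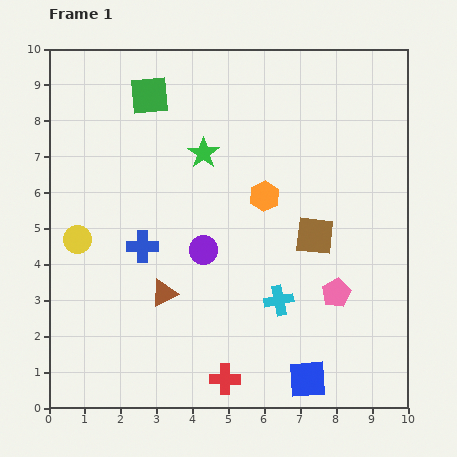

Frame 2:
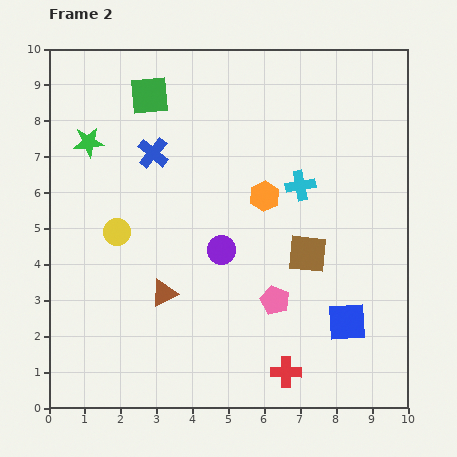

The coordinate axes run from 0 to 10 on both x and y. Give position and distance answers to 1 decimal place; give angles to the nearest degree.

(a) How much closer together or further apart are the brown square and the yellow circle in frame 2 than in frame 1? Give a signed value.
-1.3

Distance in frame 1: 6.6. Distance in frame 2: 5.3.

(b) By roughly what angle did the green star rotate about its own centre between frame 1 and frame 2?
31° clockwise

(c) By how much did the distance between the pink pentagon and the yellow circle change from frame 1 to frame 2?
-2.6

Distance in frame 1: 7.4. Distance in frame 2: 4.8.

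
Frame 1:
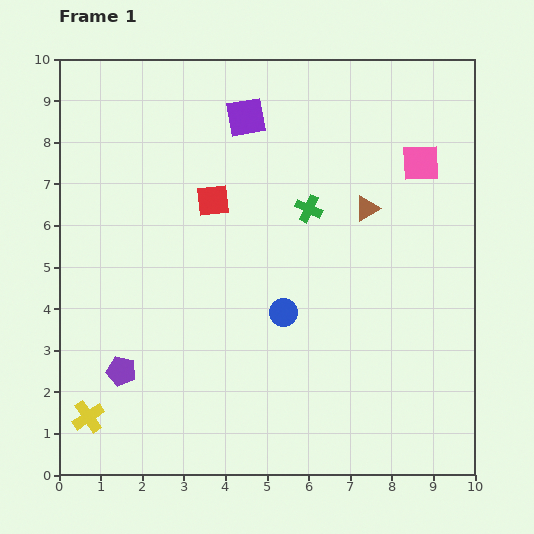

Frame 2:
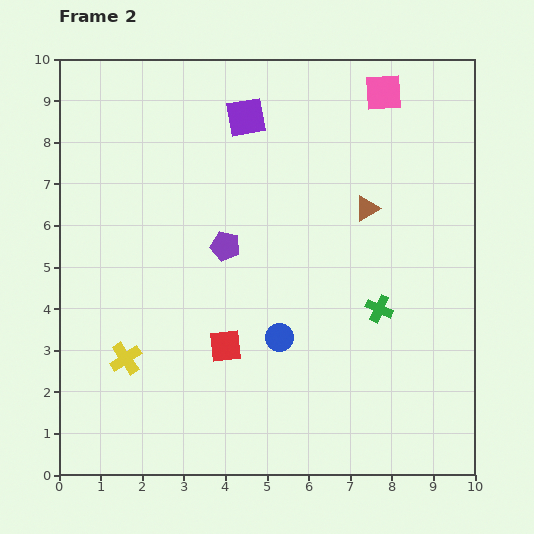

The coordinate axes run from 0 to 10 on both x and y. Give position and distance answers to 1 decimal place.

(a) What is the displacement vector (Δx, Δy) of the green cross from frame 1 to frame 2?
(1.7, -2.4)

The green cross was at (6.0, 6.4) in frame 1 and (7.7, 4.0) in frame 2.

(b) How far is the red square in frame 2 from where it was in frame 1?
3.5

The red square moved from (3.7, 6.6) to (4.0, 3.1), a distance of √(0.3² + 3.5²) ≈ 3.5.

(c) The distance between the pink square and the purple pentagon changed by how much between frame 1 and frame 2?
-3.5

Distance in frame 1: 8.8. Distance in frame 2: 5.3.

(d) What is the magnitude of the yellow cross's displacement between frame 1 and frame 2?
1.7

The yellow cross moved from (0.7, 1.4) to (1.6, 2.8), a distance of √(0.9² + 1.4²) ≈ 1.7.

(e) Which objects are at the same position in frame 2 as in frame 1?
the purple square, the brown triangle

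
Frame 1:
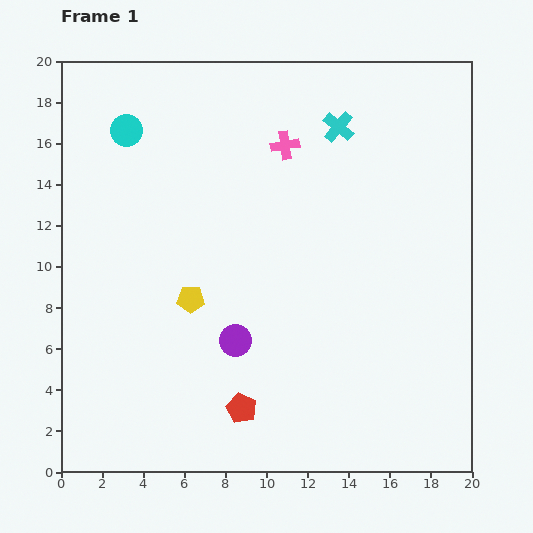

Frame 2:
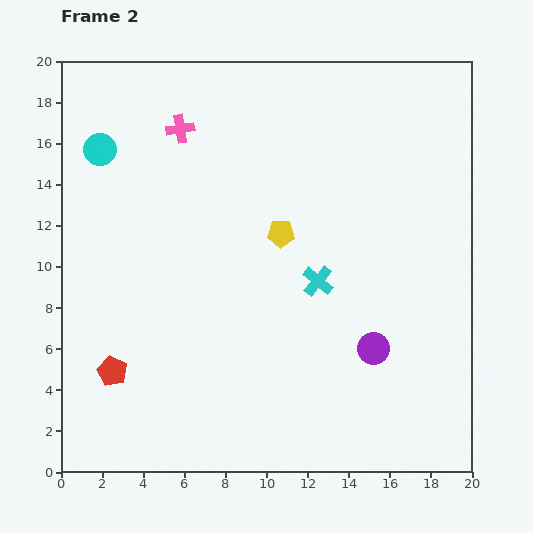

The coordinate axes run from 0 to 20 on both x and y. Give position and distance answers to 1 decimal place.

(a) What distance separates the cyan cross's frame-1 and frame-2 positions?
7.6

The cyan cross moved from (13.5, 16.8) to (12.5, 9.3), a distance of √(1.0² + 7.5²) ≈ 7.6.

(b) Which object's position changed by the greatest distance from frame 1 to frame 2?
the cyan cross

(moved 7.6; next 6.7)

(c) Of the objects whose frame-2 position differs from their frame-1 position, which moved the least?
the cyan circle

(moved 1.6)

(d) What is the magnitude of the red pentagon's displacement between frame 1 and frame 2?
6.6

The red pentagon moved from (8.8, 3.1) to (2.5, 4.9), a distance of √(6.3² + 1.8²) ≈ 6.6.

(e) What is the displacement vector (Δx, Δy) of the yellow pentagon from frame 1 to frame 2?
(4.4, 3.2)

The yellow pentagon was at (6.3, 8.4) in frame 1 and (10.7, 11.6) in frame 2.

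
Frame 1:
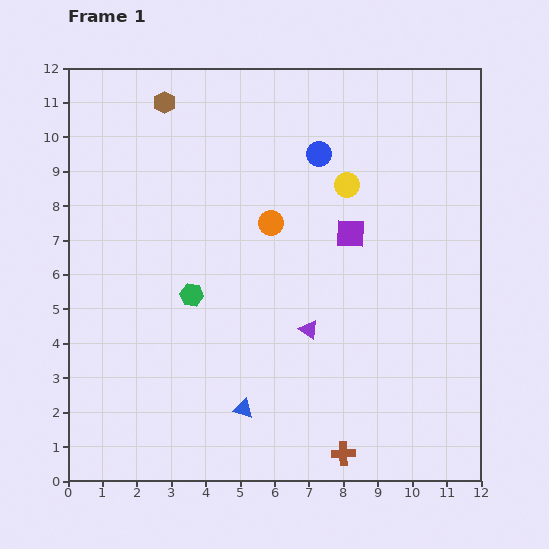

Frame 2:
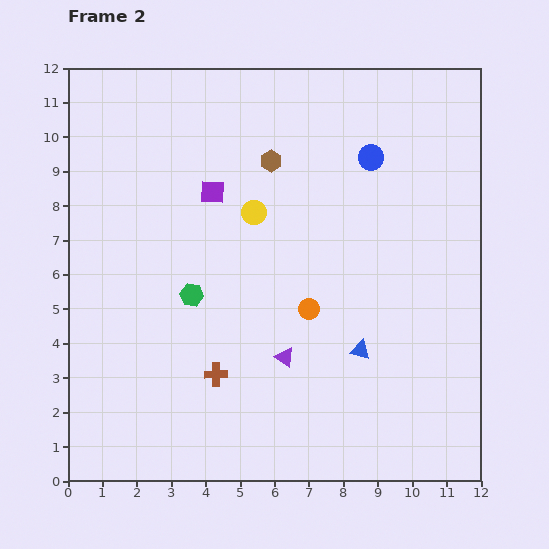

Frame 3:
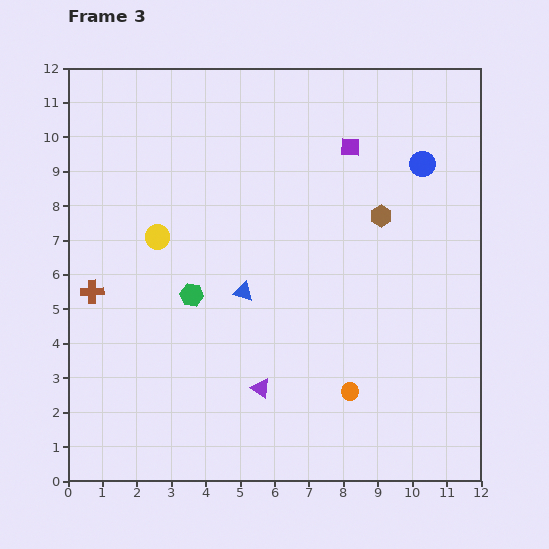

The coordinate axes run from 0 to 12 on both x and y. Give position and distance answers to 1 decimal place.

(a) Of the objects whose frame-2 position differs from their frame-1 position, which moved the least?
the purple triangle

(moved 1.1)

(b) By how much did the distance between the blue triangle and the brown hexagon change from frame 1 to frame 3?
-4.6

Distance in frame 1: 9.2. Distance in frame 3: 4.6.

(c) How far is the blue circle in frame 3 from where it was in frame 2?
1.5

The blue circle moved from (8.8, 9.4) to (10.3, 9.2), a distance of √(1.5² + 0.2²) ≈ 1.5.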